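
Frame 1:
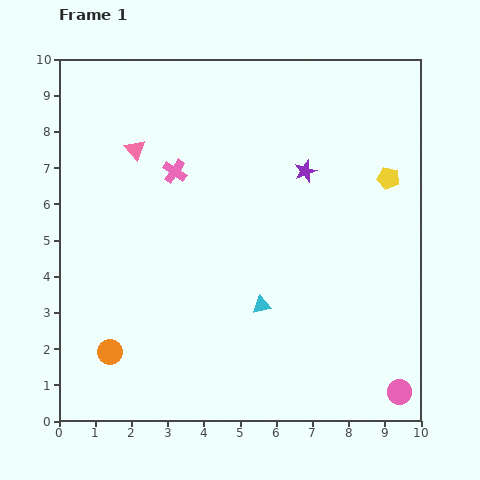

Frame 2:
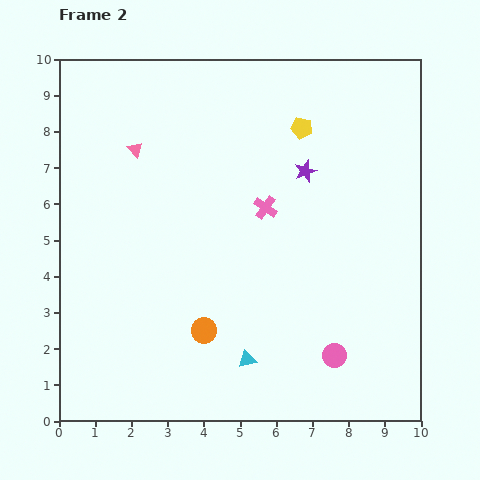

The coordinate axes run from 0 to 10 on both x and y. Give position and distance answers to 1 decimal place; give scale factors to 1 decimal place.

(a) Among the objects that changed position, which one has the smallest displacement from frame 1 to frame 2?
the cyan triangle

(moved 1.6)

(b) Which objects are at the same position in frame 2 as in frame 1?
the pink triangle, the purple star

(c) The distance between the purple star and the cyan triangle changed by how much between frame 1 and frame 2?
+1.5

Distance in frame 1: 3.9. Distance in frame 2: 5.4.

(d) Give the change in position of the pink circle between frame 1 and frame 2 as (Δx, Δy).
(-1.8, 1.0)

The pink circle was at (9.4, 0.8) in frame 1 and (7.6, 1.8) in frame 2.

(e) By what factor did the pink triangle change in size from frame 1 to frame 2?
0.8×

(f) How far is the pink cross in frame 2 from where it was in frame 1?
2.7

The pink cross moved from (3.2, 6.9) to (5.7, 5.9), a distance of √(2.5² + 1.0²) ≈ 2.7.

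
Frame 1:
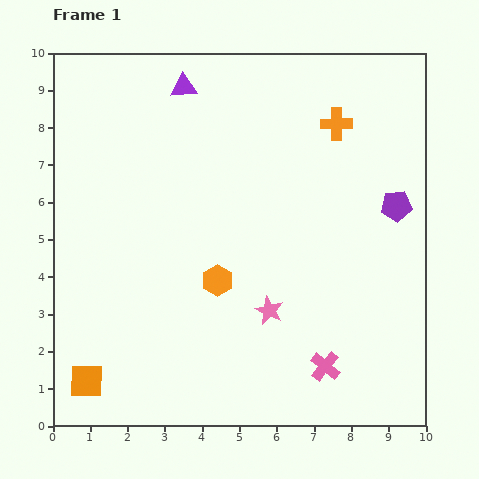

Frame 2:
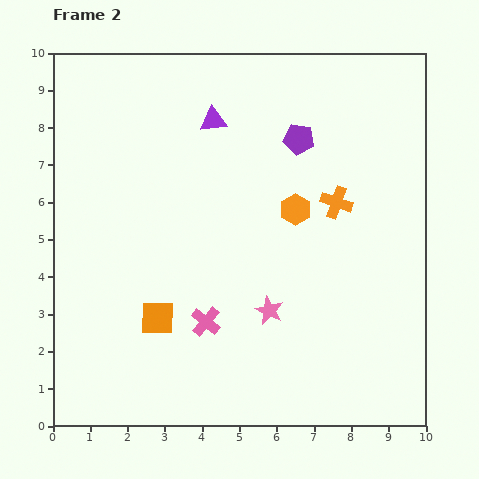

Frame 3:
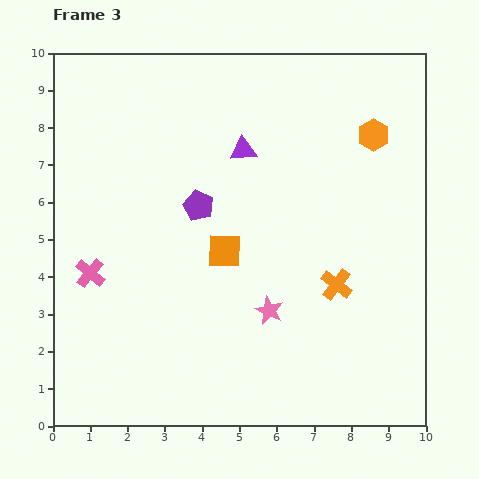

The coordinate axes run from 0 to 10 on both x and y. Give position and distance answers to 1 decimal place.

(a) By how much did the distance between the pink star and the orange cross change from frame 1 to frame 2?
-1.9

Distance in frame 1: 5.3. Distance in frame 2: 3.4.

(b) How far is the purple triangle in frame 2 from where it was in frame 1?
1.2

The purple triangle moved from (3.5, 9.1) to (4.3, 8.2), a distance of √(0.8² + 0.9²) ≈ 1.2.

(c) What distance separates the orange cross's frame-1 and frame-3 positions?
4.3

The orange cross moved from (7.6, 8.1) to (7.6, 3.8), a distance of √(0.0² + 4.3²) ≈ 4.3.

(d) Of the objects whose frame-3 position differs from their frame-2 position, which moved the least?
the purple triangle

(moved 1.1)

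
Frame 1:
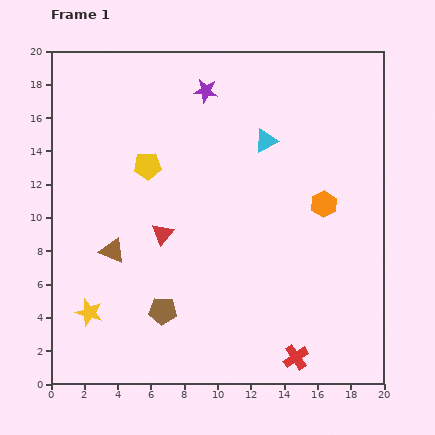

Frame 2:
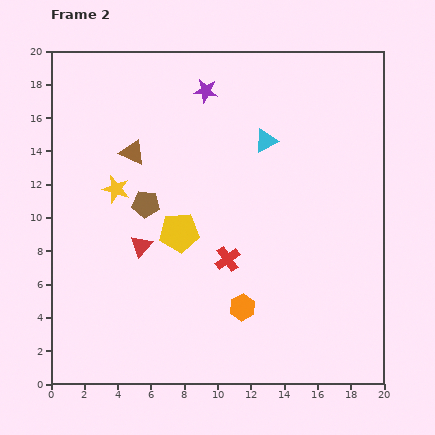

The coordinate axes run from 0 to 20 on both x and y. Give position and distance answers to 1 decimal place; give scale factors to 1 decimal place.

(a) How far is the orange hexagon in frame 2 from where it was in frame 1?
7.9

The orange hexagon moved from (16.4, 10.8) to (11.5, 4.6), a distance of √(4.9² + 6.2²) ≈ 7.9.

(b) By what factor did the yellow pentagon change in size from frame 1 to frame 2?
1.5×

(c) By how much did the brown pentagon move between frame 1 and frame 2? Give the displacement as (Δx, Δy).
(-1.0, 6.4)

The brown pentagon was at (6.7, 4.4) in frame 1 and (5.7, 10.8) in frame 2.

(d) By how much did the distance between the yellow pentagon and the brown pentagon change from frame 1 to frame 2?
-6.1

Distance in frame 1: 8.7. Distance in frame 2: 2.6.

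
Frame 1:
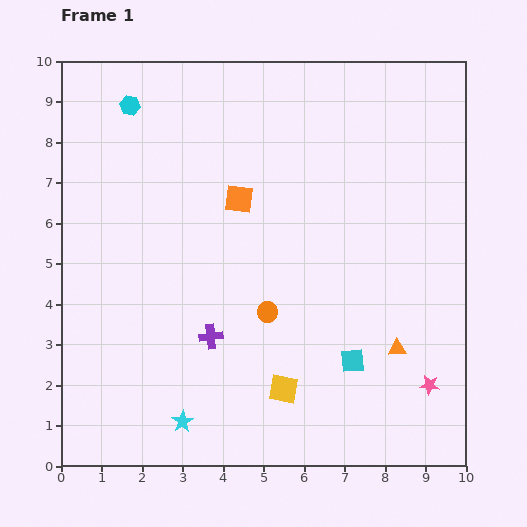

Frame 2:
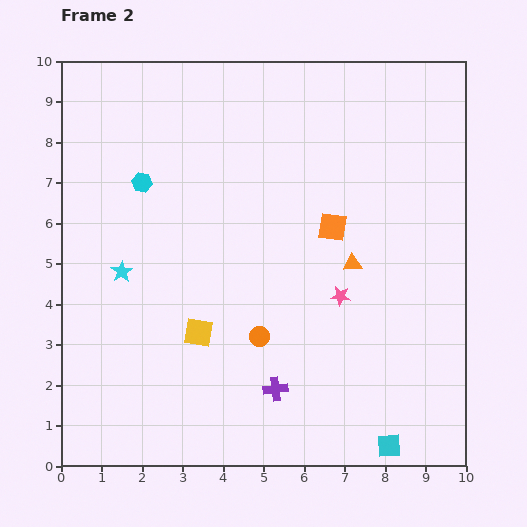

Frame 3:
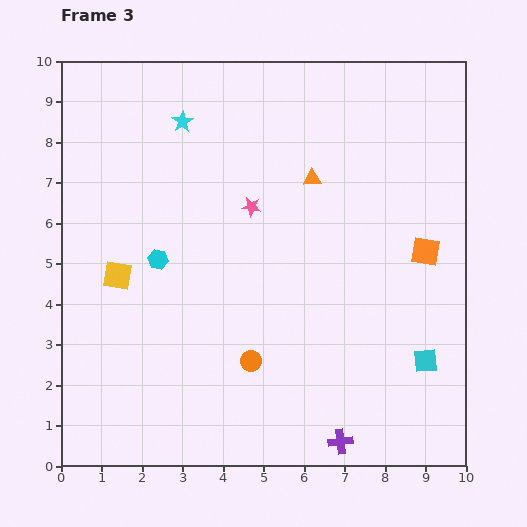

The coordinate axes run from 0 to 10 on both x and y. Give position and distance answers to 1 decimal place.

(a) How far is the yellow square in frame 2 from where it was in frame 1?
2.5

The yellow square moved from (5.5, 1.9) to (3.4, 3.3), a distance of √(2.1² + 1.4²) ≈ 2.5.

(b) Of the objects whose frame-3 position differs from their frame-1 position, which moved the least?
the orange circle

(moved 1.3)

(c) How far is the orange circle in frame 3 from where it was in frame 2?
0.6

The orange circle moved from (4.9, 3.2) to (4.7, 2.6), a distance of √(0.2² + 0.6²) ≈ 0.6.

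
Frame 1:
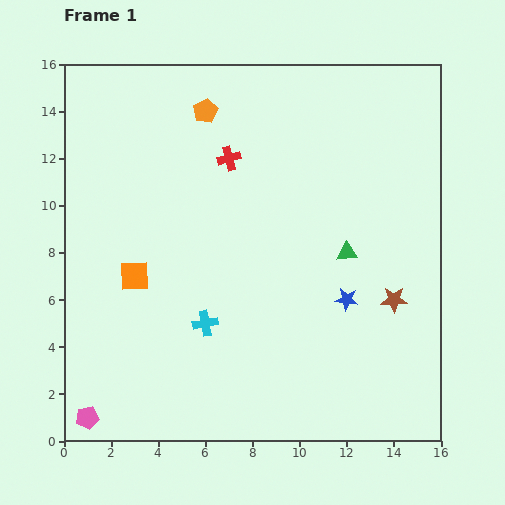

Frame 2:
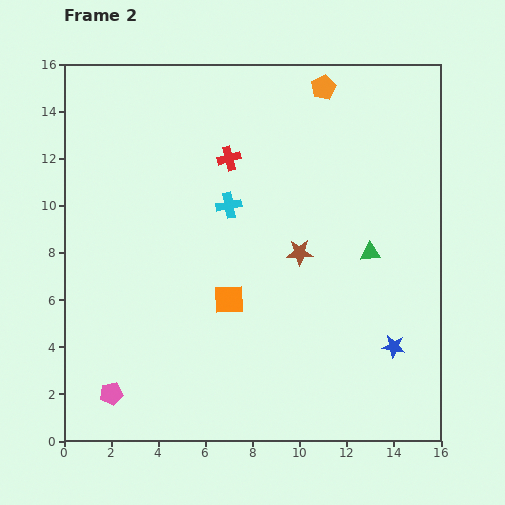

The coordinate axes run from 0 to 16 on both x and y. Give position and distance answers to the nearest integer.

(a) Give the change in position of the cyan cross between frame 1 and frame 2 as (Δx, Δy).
(1, 5)

The cyan cross was at (6, 5) in frame 1 and (7, 10) in frame 2.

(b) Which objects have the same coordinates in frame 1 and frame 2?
the red cross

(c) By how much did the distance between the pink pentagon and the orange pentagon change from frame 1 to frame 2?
+2

Distance in frame 1: 14. Distance in frame 2: 16.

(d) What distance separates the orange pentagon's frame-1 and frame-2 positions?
5

The orange pentagon moved from (6, 14) to (11, 15), a distance of √(5² + 1²) ≈ 5.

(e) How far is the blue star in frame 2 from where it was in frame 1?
3

The blue star moved from (12, 6) to (14, 4), a distance of √(2² + 2²) ≈ 3.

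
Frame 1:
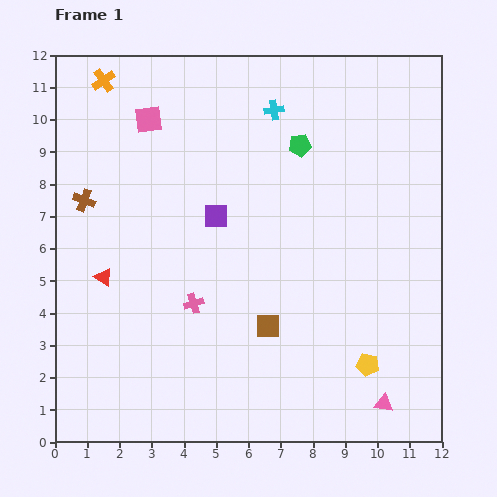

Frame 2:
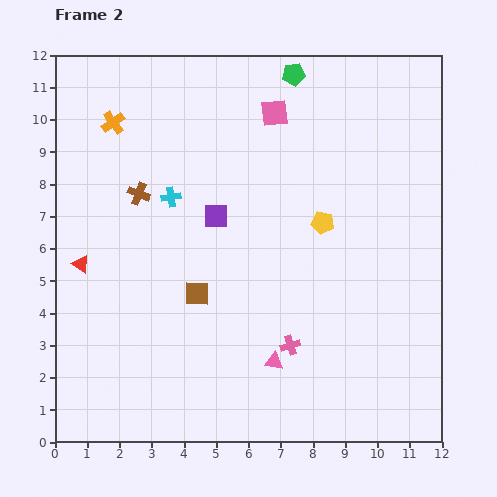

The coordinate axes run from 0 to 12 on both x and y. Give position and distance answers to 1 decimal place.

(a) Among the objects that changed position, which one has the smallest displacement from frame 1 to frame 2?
the red triangle

(moved 0.8)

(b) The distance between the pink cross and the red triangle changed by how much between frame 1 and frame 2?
+4.1

Distance in frame 1: 2.9. Distance in frame 2: 7.0.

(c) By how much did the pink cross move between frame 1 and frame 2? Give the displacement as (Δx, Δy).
(3.0, -1.3)

The pink cross was at (4.3, 4.3) in frame 1 and (7.3, 3.0) in frame 2.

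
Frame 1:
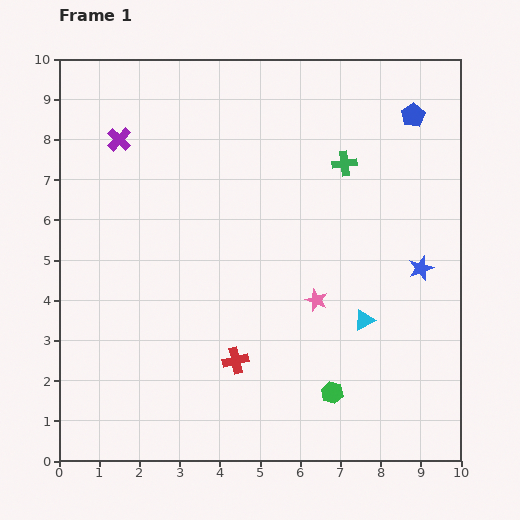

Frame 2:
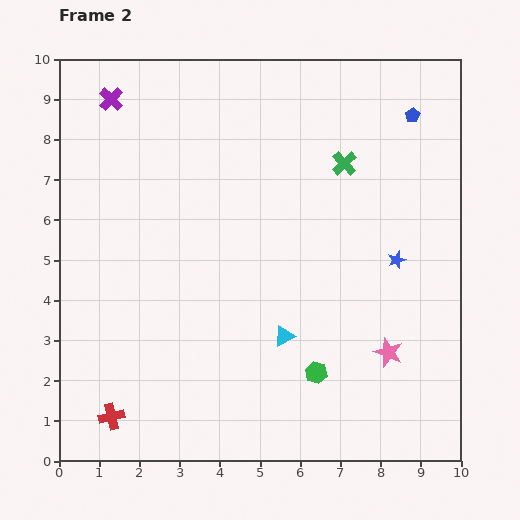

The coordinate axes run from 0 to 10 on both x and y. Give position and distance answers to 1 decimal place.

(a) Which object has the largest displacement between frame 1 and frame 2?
the red cross

(moved 3.4; next 2.2)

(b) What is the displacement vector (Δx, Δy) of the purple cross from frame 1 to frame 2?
(-0.2, 1.0)

The purple cross was at (1.5, 8.0) in frame 1 and (1.3, 9.0) in frame 2.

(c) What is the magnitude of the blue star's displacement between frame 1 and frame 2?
0.6

The blue star moved from (9.0, 4.8) to (8.4, 5.0), a distance of √(0.6² + 0.2²) ≈ 0.6.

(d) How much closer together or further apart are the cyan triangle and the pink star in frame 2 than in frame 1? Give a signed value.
+1.3

Distance in frame 1: 1.3. Distance in frame 2: 2.6.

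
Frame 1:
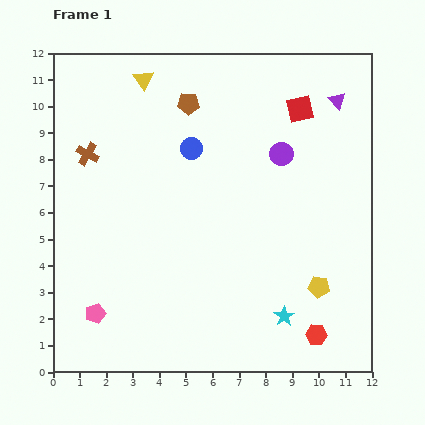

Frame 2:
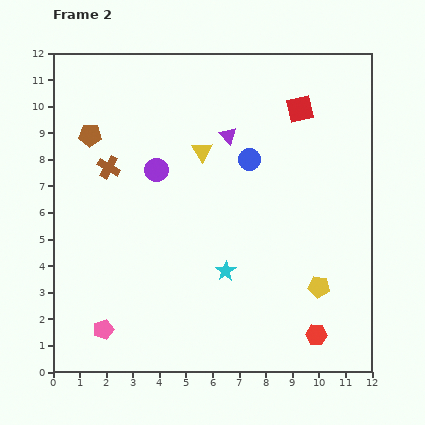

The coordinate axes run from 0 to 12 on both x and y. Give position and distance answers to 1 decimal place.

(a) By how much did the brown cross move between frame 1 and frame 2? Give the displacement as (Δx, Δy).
(0.8, -0.5)

The brown cross was at (1.3, 8.2) in frame 1 and (2.1, 7.7) in frame 2.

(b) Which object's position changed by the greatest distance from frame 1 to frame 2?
the purple circle

(moved 4.7; next 4.3)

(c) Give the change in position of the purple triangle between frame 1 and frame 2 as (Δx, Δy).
(-4.1, -1.3)

The purple triangle was at (10.7, 10.2) in frame 1 and (6.6, 8.9) in frame 2.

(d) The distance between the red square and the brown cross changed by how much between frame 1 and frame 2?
-0.7

Distance in frame 1: 8.2. Distance in frame 2: 7.5.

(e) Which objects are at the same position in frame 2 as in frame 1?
the red hexagon, the red square, the yellow pentagon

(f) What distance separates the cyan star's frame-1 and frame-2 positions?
2.8

The cyan star moved from (8.7, 2.1) to (6.5, 3.8), a distance of √(2.2² + 1.7²) ≈ 2.8.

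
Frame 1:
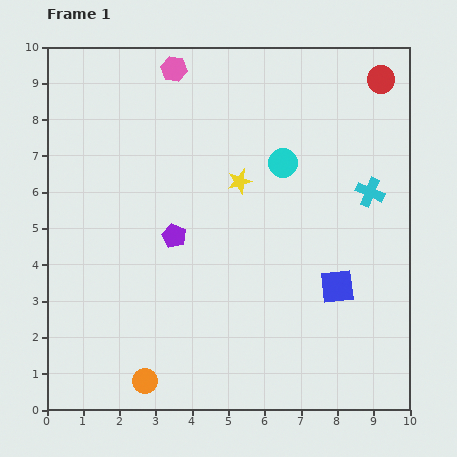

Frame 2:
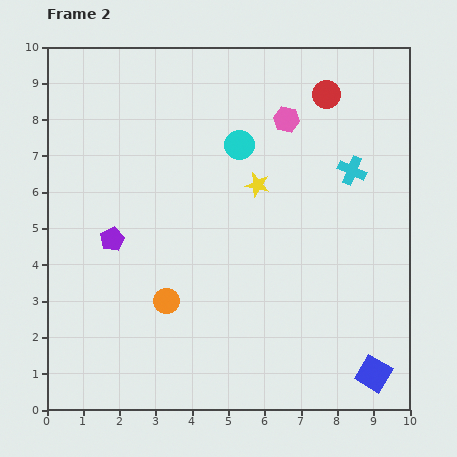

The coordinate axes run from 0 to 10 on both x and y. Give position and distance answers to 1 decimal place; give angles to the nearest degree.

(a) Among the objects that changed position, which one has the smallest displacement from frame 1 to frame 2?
the yellow star

(moved 0.5)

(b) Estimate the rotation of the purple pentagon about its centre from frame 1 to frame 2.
18° clockwise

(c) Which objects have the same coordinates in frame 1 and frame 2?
none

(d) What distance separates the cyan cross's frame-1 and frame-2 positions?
0.8

The cyan cross moved from (8.9, 6.0) to (8.4, 6.6), a distance of √(0.5² + 0.6²) ≈ 0.8.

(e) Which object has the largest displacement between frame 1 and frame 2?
the pink hexagon

(moved 3.4; next 2.6)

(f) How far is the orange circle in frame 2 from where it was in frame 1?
2.3

The orange circle moved from (2.7, 0.8) to (3.3, 3.0), a distance of √(0.6² + 2.2²) ≈ 2.3.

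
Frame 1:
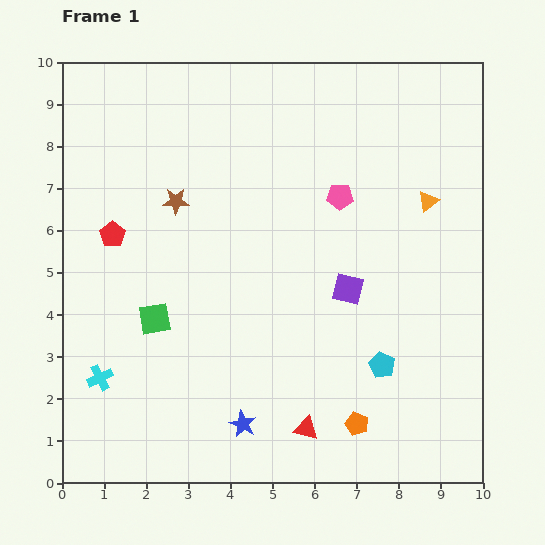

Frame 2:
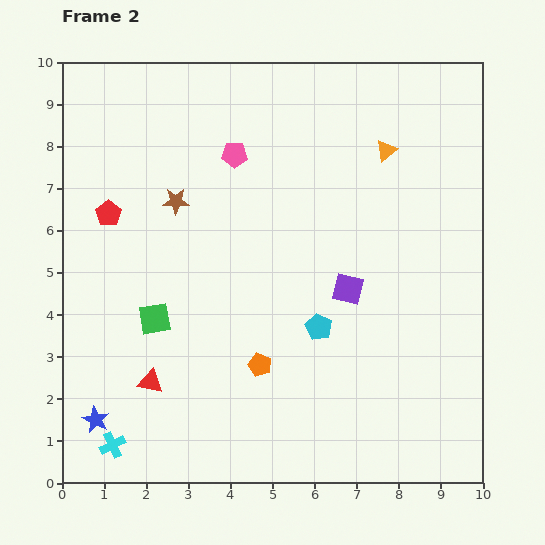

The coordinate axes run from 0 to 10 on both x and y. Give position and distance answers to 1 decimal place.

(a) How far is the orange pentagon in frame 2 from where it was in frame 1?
2.7

The orange pentagon moved from (7.0, 1.4) to (4.7, 2.8), a distance of √(2.3² + 1.4²) ≈ 2.7.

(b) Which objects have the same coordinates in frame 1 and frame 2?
the brown star, the purple square, the green square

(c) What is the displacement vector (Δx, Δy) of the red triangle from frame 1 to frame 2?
(-3.7, 1.1)

The red triangle was at (5.8, 1.3) in frame 1 and (2.1, 2.4) in frame 2.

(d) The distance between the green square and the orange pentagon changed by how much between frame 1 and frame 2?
-2.7

Distance in frame 1: 5.4. Distance in frame 2: 2.7.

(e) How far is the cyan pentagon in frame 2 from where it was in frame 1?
1.7

The cyan pentagon moved from (7.6, 2.8) to (6.1, 3.7), a distance of √(1.5² + 0.9²) ≈ 1.7.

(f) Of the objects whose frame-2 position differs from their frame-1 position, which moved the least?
the red pentagon

(moved 0.5)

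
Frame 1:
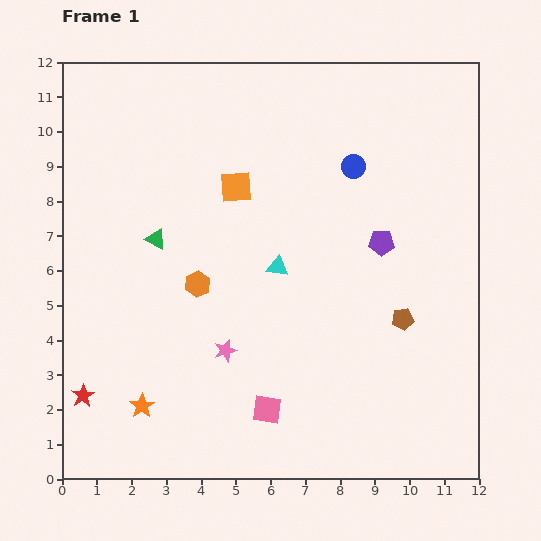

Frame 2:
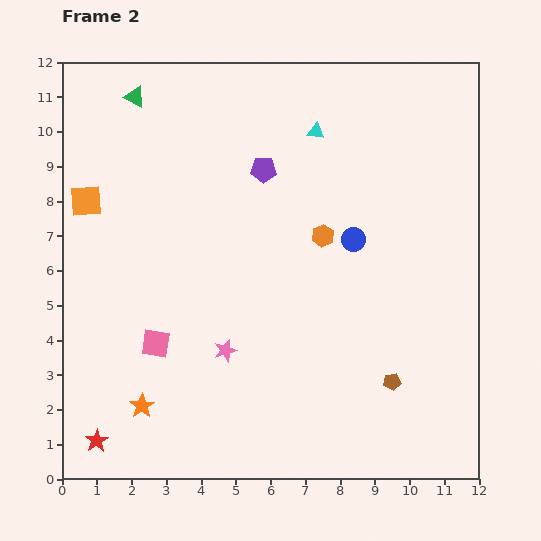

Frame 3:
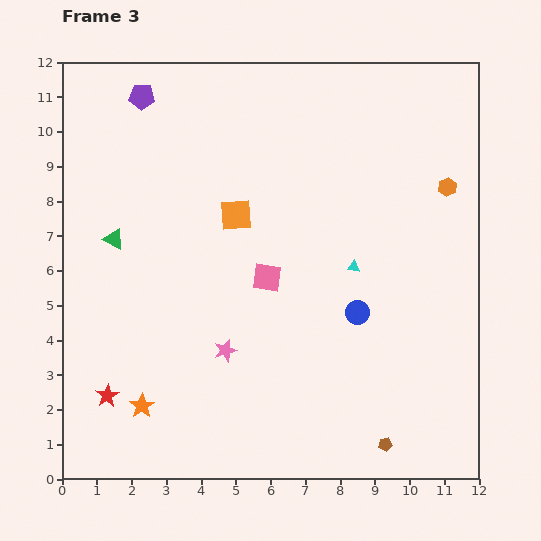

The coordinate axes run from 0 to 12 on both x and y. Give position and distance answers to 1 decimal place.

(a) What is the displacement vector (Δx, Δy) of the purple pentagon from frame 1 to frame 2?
(-3.4, 2.1)

The purple pentagon was at (9.2, 6.8) in frame 1 and (5.8, 8.9) in frame 2.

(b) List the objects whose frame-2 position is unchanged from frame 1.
the pink star, the orange star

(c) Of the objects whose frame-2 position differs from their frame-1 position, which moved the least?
the red star

(moved 1.4)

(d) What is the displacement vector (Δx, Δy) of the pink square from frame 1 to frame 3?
(0.0, 3.8)

The pink square was at (5.9, 2.0) in frame 1 and (5.9, 5.8) in frame 3.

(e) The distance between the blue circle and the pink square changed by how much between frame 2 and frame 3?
-3.6

Distance in frame 2: 6.4. Distance in frame 3: 2.8.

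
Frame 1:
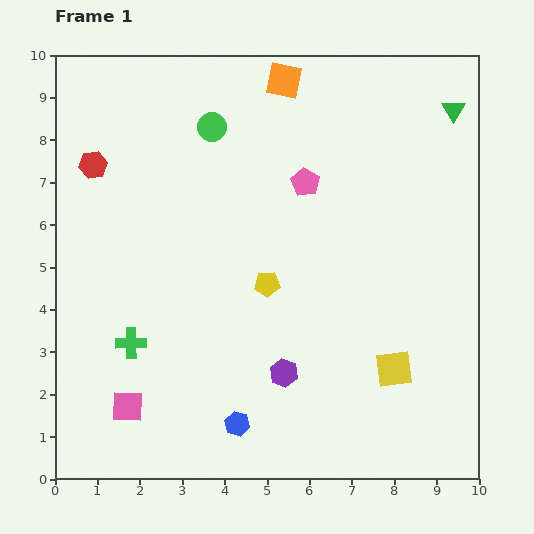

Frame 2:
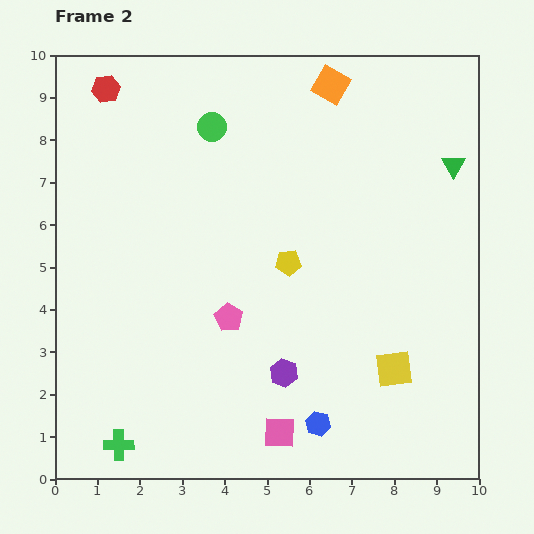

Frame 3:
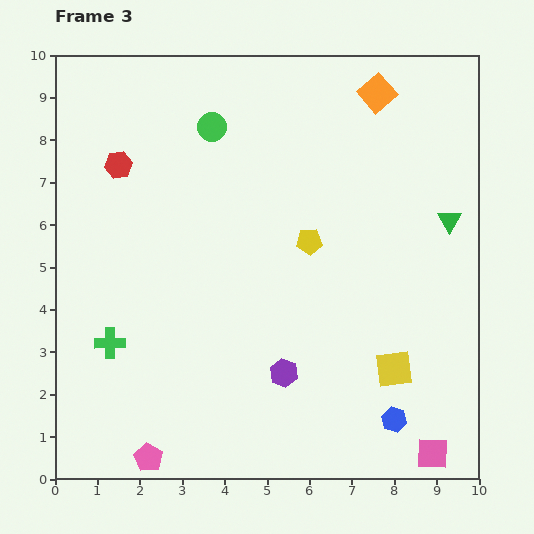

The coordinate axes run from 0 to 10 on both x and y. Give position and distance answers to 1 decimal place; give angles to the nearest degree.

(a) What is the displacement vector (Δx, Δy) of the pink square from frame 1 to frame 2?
(3.6, -0.6)

The pink square was at (1.7, 1.7) in frame 1 and (5.3, 1.1) in frame 2.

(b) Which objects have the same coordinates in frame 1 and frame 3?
the purple hexagon, the green circle, the yellow square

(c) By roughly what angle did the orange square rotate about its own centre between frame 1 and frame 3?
37° clockwise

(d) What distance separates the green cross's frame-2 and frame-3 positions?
2.4

The green cross moved from (1.5, 0.8) to (1.3, 3.2), a distance of √(0.2² + 2.4²) ≈ 2.4.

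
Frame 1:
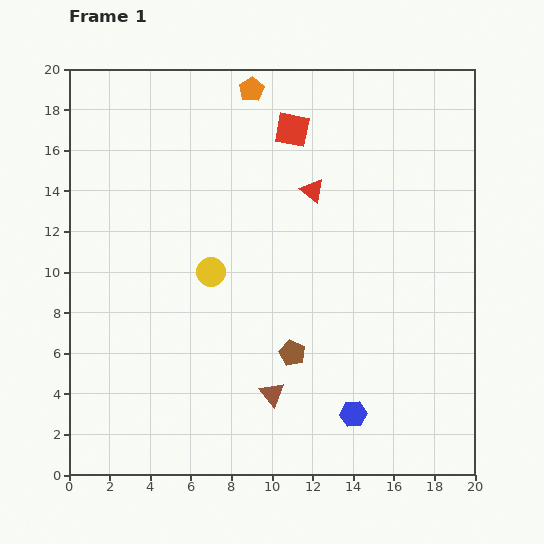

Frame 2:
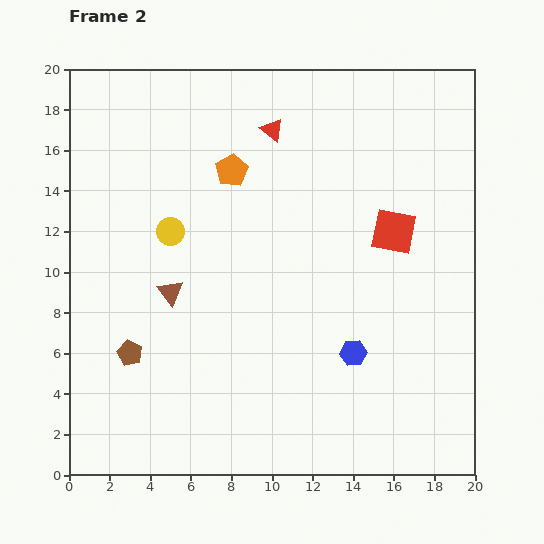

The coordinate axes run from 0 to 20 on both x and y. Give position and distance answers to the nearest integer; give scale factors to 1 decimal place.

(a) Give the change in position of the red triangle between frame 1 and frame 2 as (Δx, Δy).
(-2, 3)

The red triangle was at (12, 14) in frame 1 and (10, 17) in frame 2.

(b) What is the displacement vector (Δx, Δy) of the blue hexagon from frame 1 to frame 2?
(0, 3)

The blue hexagon was at (14, 3) in frame 1 and (14, 6) in frame 2.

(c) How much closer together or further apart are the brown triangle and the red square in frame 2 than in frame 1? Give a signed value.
-2

Distance in frame 1: 13. Distance in frame 2: 11.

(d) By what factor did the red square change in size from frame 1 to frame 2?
1.3×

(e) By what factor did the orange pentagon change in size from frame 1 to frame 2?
1.3×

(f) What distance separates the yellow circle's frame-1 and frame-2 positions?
3

The yellow circle moved from (7, 10) to (5, 12), a distance of √(2² + 2²) ≈ 3.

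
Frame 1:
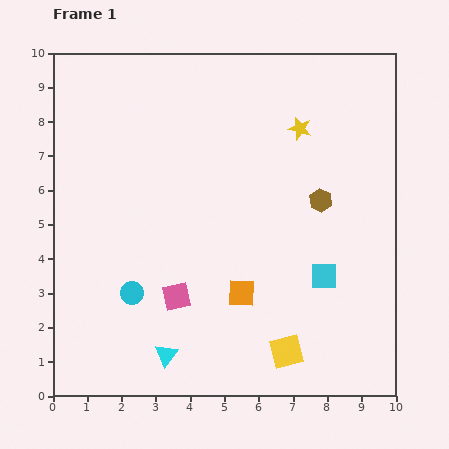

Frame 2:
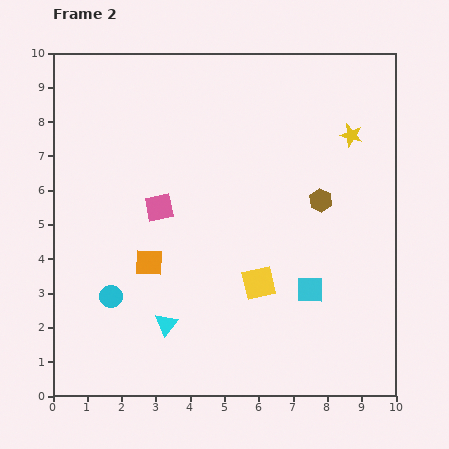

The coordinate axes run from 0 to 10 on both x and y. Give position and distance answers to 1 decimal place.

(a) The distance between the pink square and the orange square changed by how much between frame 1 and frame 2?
-0.3

Distance in frame 1: 1.9. Distance in frame 2: 1.6.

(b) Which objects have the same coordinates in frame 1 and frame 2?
the brown hexagon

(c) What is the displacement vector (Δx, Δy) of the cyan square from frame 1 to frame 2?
(-0.4, -0.4)

The cyan square was at (7.9, 3.5) in frame 1 and (7.5, 3.1) in frame 2.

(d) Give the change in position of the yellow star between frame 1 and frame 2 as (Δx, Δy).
(1.5, -0.2)

The yellow star was at (7.2, 7.8) in frame 1 and (8.7, 7.6) in frame 2.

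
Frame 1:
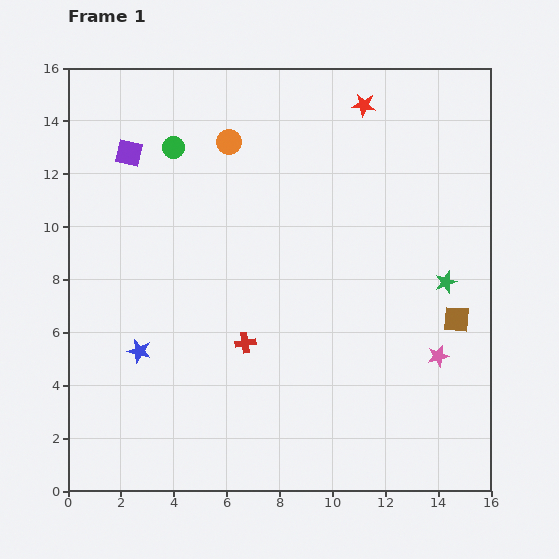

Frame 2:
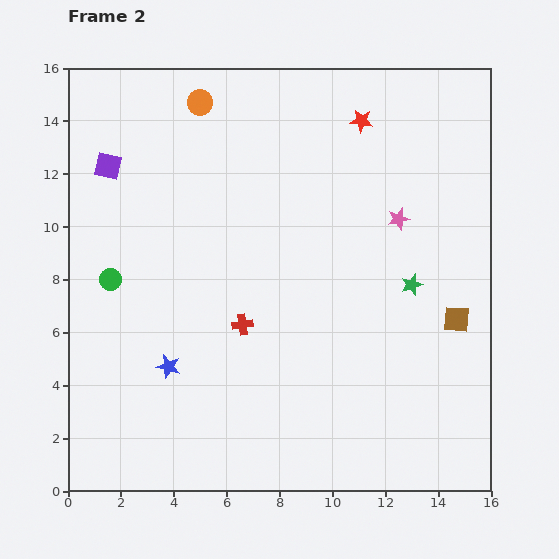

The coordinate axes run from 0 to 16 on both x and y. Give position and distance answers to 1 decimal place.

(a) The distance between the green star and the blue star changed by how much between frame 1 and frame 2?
-2.2

Distance in frame 1: 11.9. Distance in frame 2: 9.7.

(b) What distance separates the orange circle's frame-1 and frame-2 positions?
1.9

The orange circle moved from (6.1, 13.2) to (5.0, 14.7), a distance of √(1.1² + 1.5²) ≈ 1.9.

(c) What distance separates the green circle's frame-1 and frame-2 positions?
5.5

The green circle moved from (4.0, 13.0) to (1.6, 8.0), a distance of √(2.4² + 5.0²) ≈ 5.5.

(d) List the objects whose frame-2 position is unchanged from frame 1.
the brown square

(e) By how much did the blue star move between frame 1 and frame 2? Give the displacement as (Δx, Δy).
(1.1, -0.6)

The blue star was at (2.7, 5.3) in frame 1 and (3.8, 4.7) in frame 2.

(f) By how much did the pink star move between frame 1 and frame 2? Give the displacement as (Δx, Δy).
(-1.5, 5.2)

The pink star was at (14.0, 5.1) in frame 1 and (12.5, 10.3) in frame 2.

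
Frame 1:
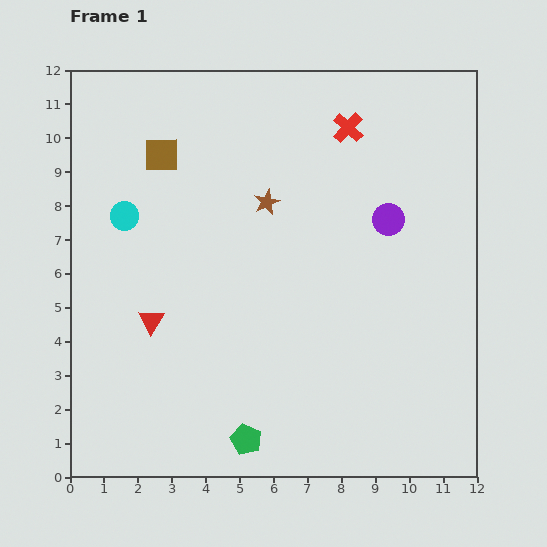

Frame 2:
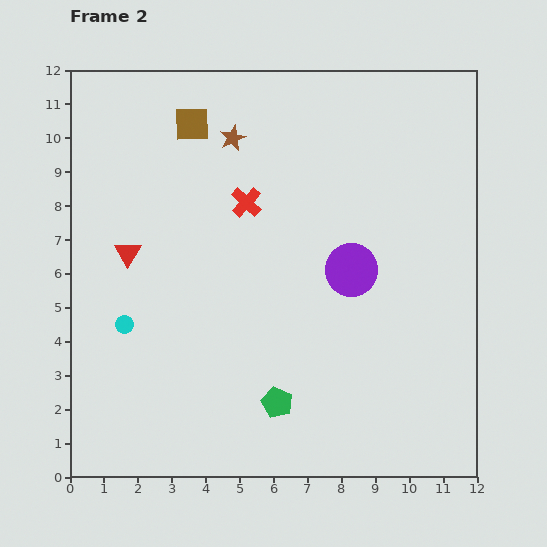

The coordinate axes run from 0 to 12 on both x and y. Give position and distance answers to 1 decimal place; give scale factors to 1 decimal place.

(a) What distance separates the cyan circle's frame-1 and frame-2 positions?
3.2

The cyan circle moved from (1.6, 7.7) to (1.6, 4.5), a distance of √(0.0² + 3.2²) ≈ 3.2.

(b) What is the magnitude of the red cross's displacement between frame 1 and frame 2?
3.7

The red cross moved from (8.2, 10.3) to (5.2, 8.1), a distance of √(3.0² + 2.2²) ≈ 3.7.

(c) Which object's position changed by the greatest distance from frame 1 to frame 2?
the red cross

(moved 3.7; next 3.2)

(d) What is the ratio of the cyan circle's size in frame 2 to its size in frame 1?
0.6×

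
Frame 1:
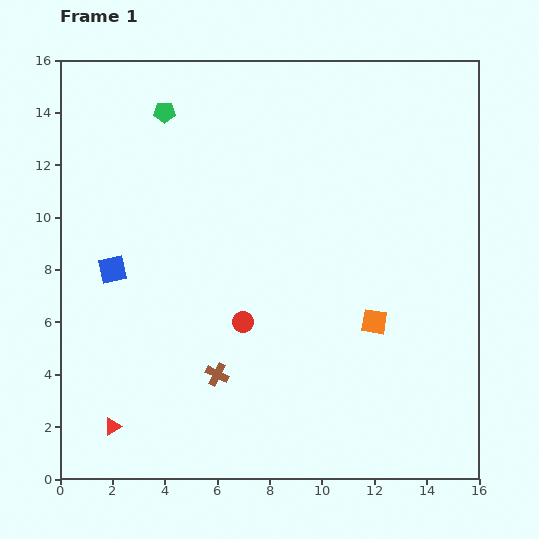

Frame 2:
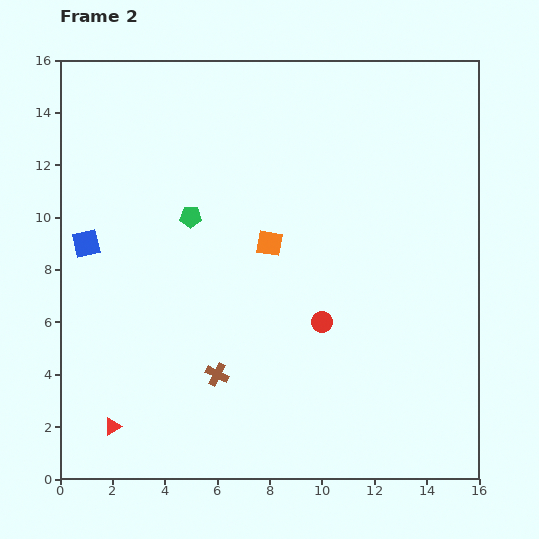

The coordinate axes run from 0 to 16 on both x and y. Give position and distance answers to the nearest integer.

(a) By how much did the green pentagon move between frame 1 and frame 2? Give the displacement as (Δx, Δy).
(1, -4)

The green pentagon was at (4, 14) in frame 1 and (5, 10) in frame 2.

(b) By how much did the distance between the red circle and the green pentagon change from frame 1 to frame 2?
-3

Distance in frame 1: 9. Distance in frame 2: 6.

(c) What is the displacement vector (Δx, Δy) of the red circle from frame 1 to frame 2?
(3, 0)

The red circle was at (7, 6) in frame 1 and (10, 6) in frame 2.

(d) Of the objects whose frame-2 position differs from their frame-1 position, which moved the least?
the blue square

(moved 1)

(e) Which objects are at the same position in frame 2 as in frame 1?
the red triangle, the brown cross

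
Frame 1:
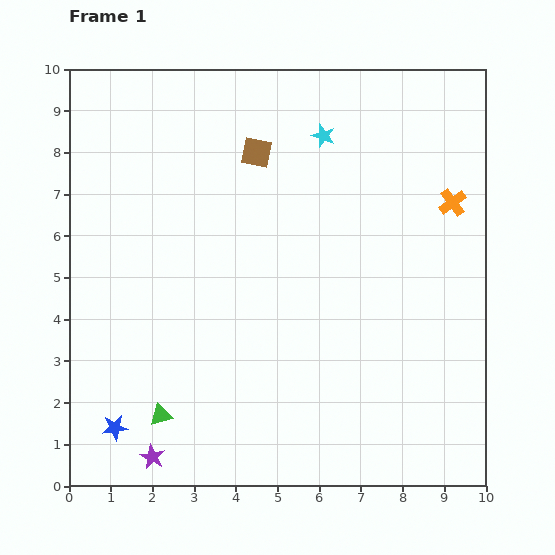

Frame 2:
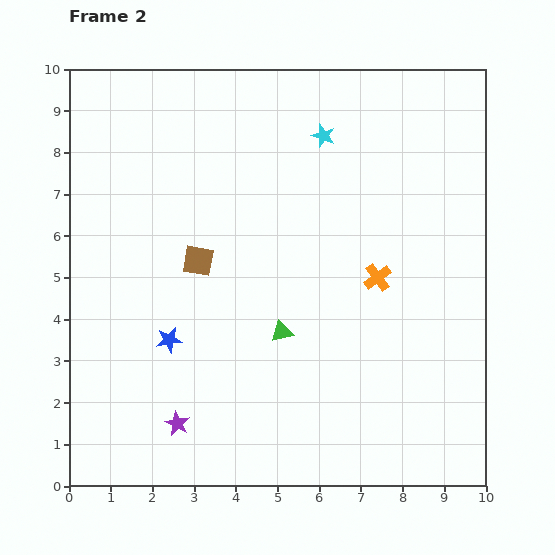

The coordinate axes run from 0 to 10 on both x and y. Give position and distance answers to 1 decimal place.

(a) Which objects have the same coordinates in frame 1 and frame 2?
the cyan star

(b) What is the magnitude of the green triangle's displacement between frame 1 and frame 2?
3.5

The green triangle moved from (2.2, 1.7) to (5.1, 3.7), a distance of √(2.9² + 2.0²) ≈ 3.5.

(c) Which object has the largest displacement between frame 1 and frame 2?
the green triangle

(moved 3.5; next 3.0)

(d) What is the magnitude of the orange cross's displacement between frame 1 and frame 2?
2.5

The orange cross moved from (9.2, 6.8) to (7.4, 5.0), a distance of √(1.8² + 1.8²) ≈ 2.5.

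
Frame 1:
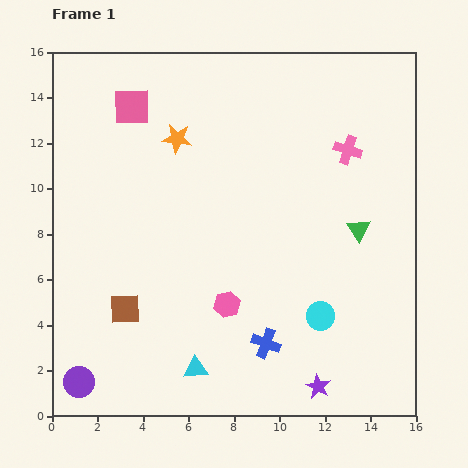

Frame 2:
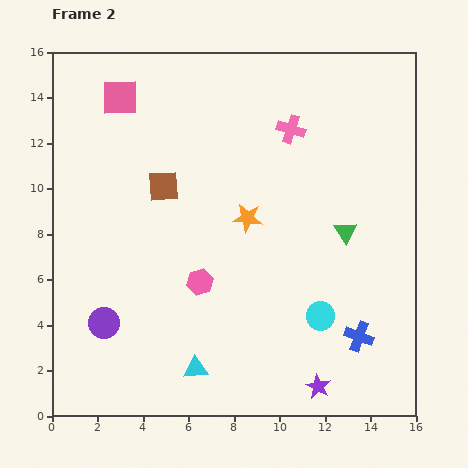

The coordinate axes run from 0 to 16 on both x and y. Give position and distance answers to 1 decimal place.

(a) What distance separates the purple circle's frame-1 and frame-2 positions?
2.8

The purple circle moved from (1.2, 1.5) to (2.3, 4.1), a distance of √(1.1² + 2.6²) ≈ 2.8.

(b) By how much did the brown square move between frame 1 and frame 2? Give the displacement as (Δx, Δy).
(1.7, 5.4)

The brown square was at (3.2, 4.7) in frame 1 and (4.9, 10.1) in frame 2.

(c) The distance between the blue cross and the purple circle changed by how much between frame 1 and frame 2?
+2.8

Distance in frame 1: 8.4. Distance in frame 2: 11.2.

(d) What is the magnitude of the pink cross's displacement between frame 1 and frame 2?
2.7

The pink cross moved from (13.0, 11.7) to (10.5, 12.6), a distance of √(2.5² + 0.9²) ≈ 2.7.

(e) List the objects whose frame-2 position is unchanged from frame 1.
the cyan triangle, the cyan circle, the purple star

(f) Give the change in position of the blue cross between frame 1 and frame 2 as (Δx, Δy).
(4.1, 0.3)

The blue cross was at (9.4, 3.2) in frame 1 and (13.5, 3.5) in frame 2.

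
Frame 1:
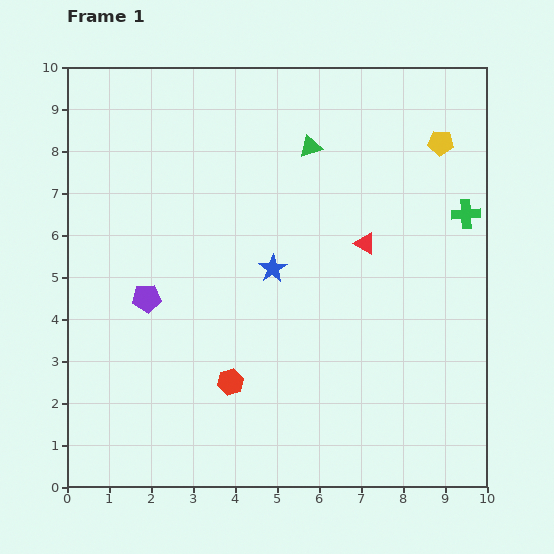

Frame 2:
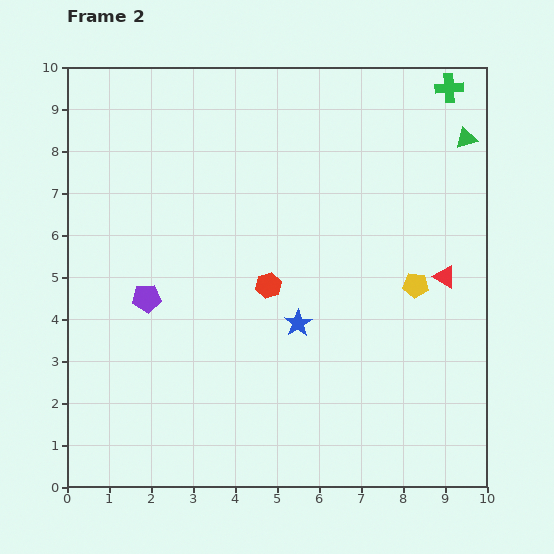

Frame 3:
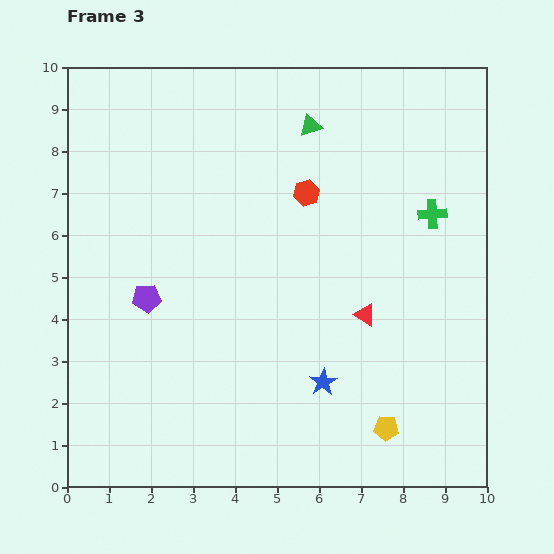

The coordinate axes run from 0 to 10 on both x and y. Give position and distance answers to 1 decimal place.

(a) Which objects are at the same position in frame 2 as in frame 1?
the purple pentagon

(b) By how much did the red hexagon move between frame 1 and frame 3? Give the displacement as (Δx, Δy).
(1.8, 4.5)

The red hexagon was at (3.9, 2.5) in frame 1 and (5.7, 7.0) in frame 3.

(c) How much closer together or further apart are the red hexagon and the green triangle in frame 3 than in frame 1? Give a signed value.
-4.3

Distance in frame 1: 5.9. Distance in frame 3: 1.6.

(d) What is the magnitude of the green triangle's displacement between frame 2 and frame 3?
3.7

The green triangle moved from (9.5, 8.3) to (5.8, 8.6), a distance of √(3.7² + 0.3²) ≈ 3.7.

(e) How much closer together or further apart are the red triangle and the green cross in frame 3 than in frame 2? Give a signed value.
-1.6

Distance in frame 2: 4.5. Distance in frame 3: 2.9.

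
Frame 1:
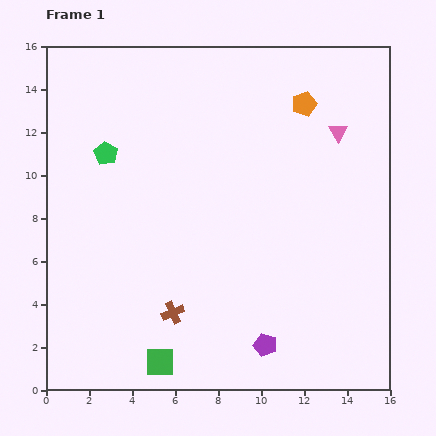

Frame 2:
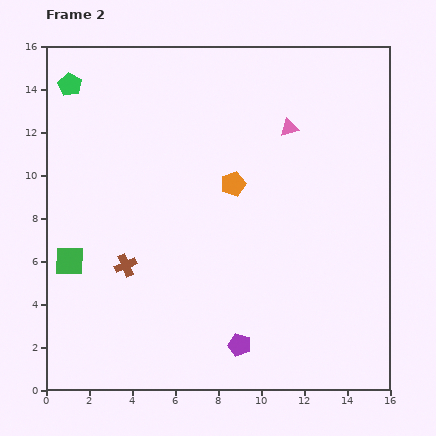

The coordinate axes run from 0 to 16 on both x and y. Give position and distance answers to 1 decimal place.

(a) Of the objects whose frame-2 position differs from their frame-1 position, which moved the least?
the purple pentagon

(moved 1.2)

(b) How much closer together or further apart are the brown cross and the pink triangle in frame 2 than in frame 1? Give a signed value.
-1.5

Distance in frame 1: 11.4. Distance in frame 2: 9.9.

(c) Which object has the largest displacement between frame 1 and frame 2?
the green square

(moved 6.3; next 5.0)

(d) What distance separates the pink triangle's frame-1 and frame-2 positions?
2.3

The pink triangle moved from (13.6, 12.0) to (11.3, 12.2), a distance of √(2.3² + 0.2²) ≈ 2.3.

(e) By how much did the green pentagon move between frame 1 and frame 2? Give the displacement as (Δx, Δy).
(-1.7, 3.2)

The green pentagon was at (2.8, 11.0) in frame 1 and (1.1, 14.2) in frame 2.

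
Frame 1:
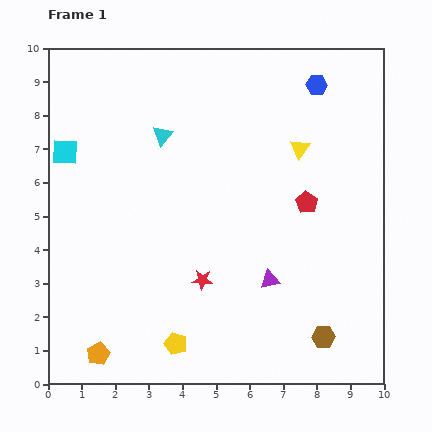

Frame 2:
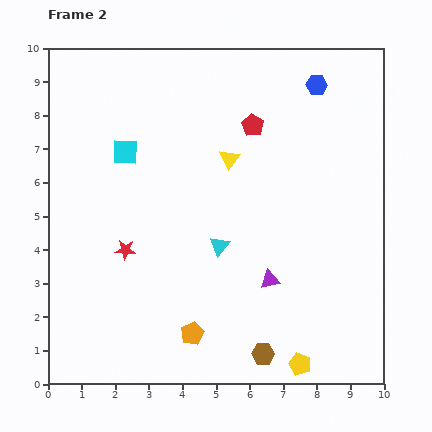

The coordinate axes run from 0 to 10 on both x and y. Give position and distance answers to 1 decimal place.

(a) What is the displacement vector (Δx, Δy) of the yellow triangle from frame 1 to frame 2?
(-2.1, -0.3)

The yellow triangle was at (7.5, 7.0) in frame 1 and (5.4, 6.7) in frame 2.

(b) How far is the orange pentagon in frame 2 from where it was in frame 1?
2.9

The orange pentagon moved from (1.5, 0.9) to (4.3, 1.5), a distance of √(2.8² + 0.6²) ≈ 2.9.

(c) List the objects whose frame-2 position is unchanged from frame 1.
the purple triangle, the blue hexagon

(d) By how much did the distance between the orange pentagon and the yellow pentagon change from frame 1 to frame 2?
+1.0

Distance in frame 1: 2.3. Distance in frame 2: 3.3.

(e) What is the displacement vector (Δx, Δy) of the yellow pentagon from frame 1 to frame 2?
(3.7, -0.6)

The yellow pentagon was at (3.8, 1.2) in frame 1 and (7.5, 0.6) in frame 2.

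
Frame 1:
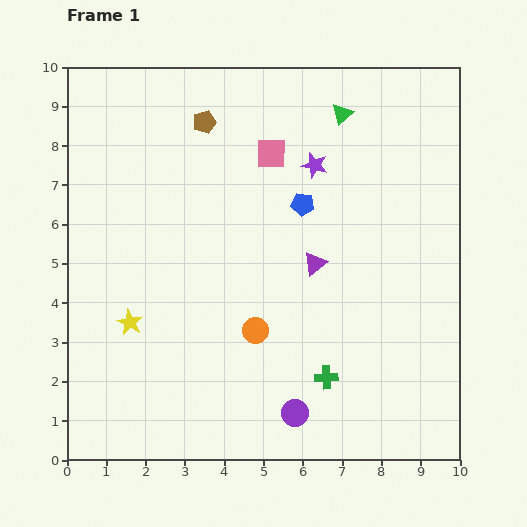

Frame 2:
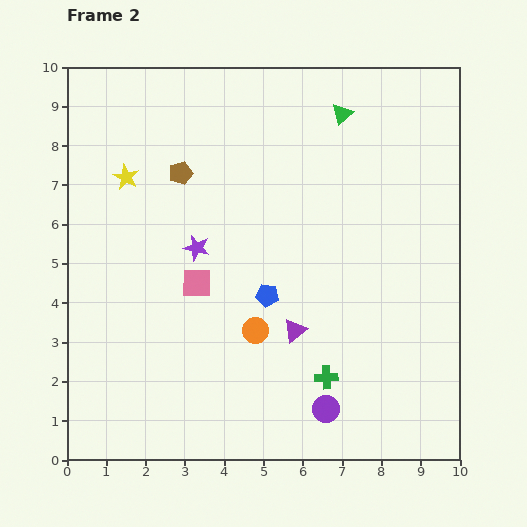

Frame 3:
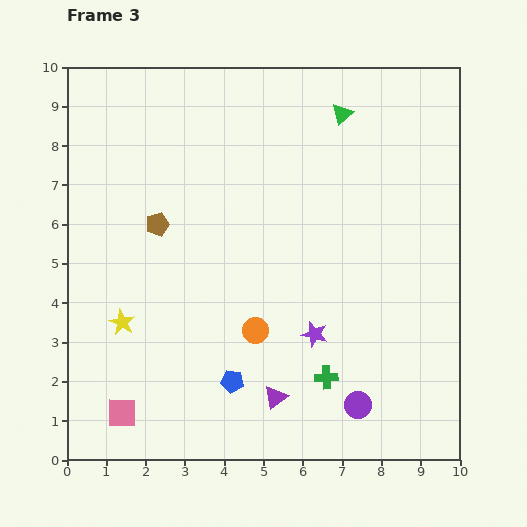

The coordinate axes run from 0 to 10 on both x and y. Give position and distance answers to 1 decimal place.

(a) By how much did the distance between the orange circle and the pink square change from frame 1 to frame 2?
-2.6

Distance in frame 1: 4.5. Distance in frame 2: 1.9.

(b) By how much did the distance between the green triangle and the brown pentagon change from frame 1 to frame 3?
+2.0

Distance in frame 1: 3.5. Distance in frame 3: 5.5.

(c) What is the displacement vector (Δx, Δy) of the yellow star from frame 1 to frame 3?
(-0.2, 0.0)

The yellow star was at (1.6, 3.5) in frame 1 and (1.4, 3.5) in frame 3.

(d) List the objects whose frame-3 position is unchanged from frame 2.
the orange circle, the green cross, the green triangle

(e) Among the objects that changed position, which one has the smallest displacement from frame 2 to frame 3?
the purple circle

(moved 0.8)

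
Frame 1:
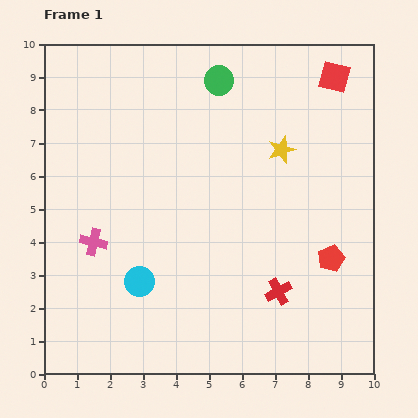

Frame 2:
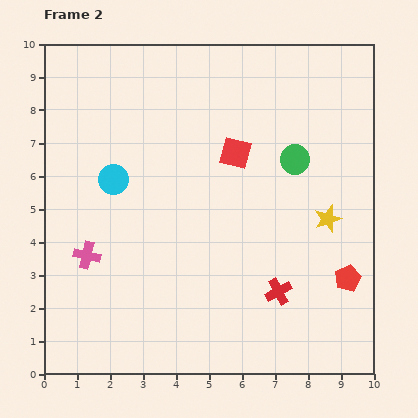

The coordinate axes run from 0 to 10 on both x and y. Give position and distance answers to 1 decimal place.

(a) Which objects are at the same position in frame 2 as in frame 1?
the red cross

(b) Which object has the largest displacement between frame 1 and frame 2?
the red square

(moved 3.8; next 3.3)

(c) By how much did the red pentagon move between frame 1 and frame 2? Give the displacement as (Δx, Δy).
(0.5, -0.6)

The red pentagon was at (8.7, 3.5) in frame 1 and (9.2, 2.9) in frame 2.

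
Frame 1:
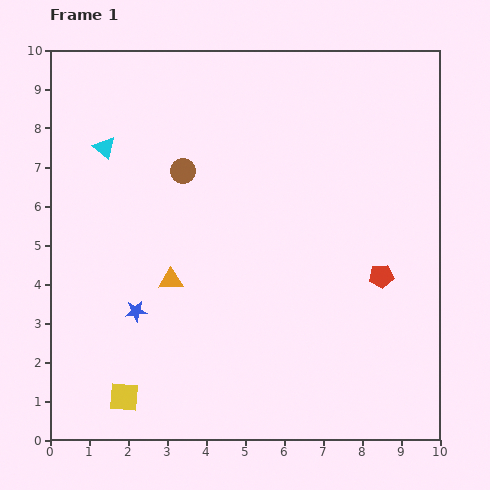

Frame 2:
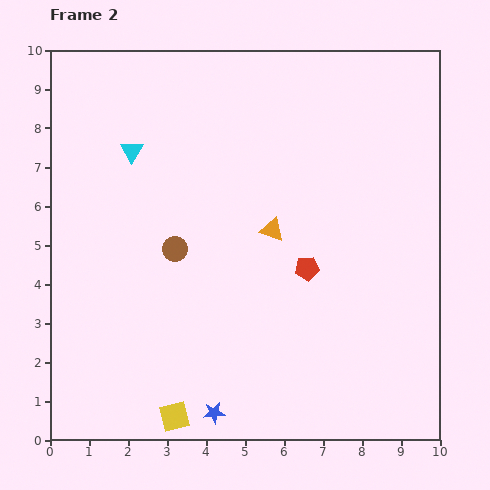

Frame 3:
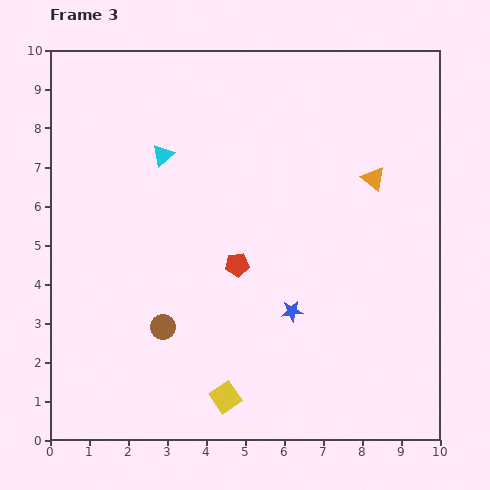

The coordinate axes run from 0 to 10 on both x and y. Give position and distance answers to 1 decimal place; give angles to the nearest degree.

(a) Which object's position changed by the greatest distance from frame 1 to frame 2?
the blue star

(moved 3.3; next 2.9)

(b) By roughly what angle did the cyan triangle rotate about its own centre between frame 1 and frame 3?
38° clockwise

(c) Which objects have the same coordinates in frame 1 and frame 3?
none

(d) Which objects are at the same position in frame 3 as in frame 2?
none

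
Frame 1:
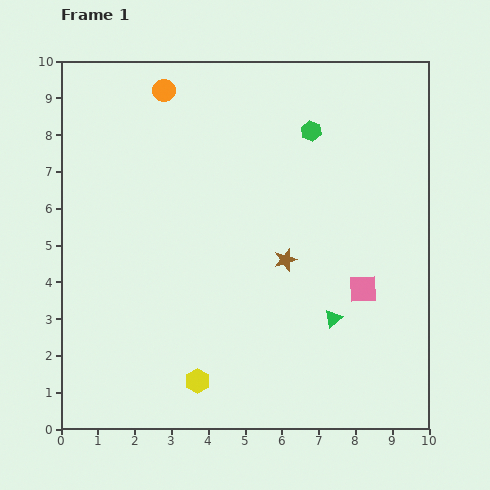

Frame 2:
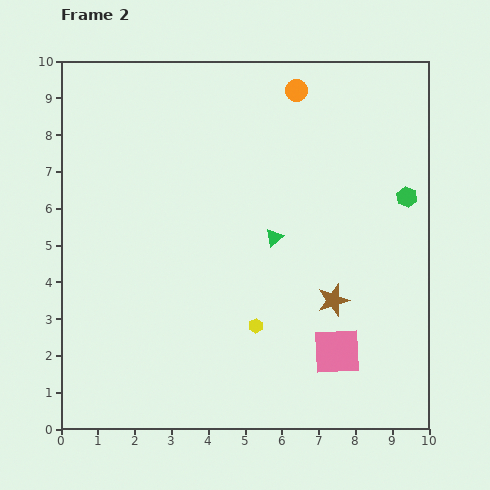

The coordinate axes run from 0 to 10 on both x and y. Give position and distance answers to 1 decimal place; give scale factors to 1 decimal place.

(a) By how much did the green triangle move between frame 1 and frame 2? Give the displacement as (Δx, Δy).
(-1.6, 2.2)

The green triangle was at (7.4, 3.0) in frame 1 and (5.8, 5.2) in frame 2.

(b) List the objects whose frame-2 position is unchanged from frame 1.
none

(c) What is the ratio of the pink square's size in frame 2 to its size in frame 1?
1.7×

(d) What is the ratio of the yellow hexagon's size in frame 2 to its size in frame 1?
0.6×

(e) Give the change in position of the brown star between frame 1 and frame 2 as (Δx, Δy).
(1.3, -1.1)

The brown star was at (6.1, 4.6) in frame 1 and (7.4, 3.5) in frame 2.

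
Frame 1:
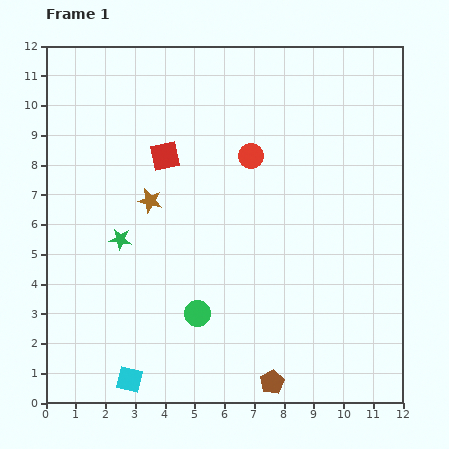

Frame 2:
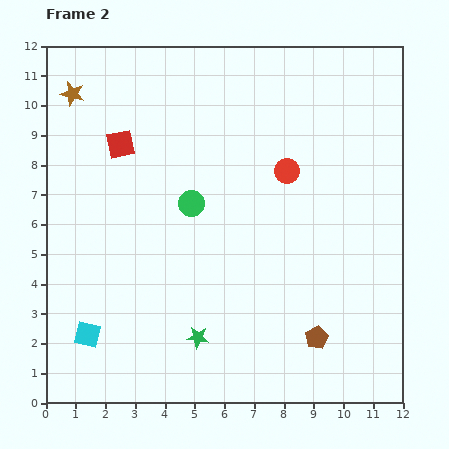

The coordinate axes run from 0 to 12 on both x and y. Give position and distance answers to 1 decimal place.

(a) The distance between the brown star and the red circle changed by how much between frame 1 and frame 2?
+4.0

Distance in frame 1: 3.7. Distance in frame 2: 7.7.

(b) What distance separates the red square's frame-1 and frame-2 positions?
1.6

The red square moved from (4.0, 8.3) to (2.5, 8.7), a distance of √(1.5² + 0.4²) ≈ 1.6.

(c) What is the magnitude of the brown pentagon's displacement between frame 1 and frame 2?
2.1

The brown pentagon moved from (7.6, 0.7) to (9.1, 2.2), a distance of √(1.5² + 1.5²) ≈ 2.1.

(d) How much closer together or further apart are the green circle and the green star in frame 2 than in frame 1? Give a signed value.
+0.9

Distance in frame 1: 3.6. Distance in frame 2: 4.5.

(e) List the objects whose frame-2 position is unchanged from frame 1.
none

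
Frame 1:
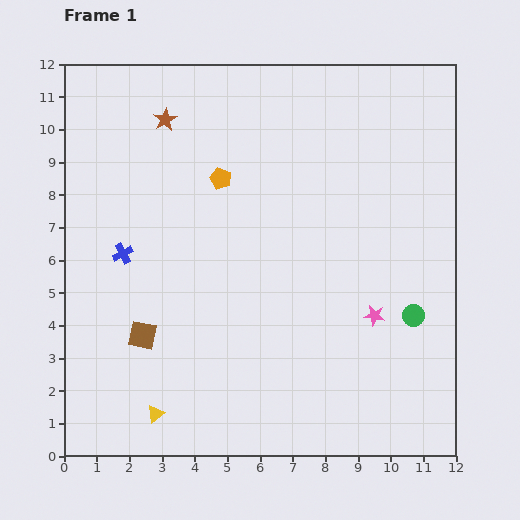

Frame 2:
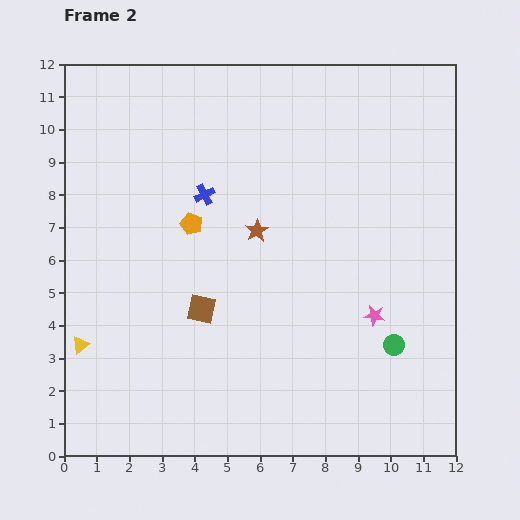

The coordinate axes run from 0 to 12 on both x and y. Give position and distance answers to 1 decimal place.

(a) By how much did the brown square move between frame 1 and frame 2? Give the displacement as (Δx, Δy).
(1.8, 0.8)

The brown square was at (2.4, 3.7) in frame 1 and (4.2, 4.5) in frame 2.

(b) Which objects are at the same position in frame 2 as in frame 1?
the pink star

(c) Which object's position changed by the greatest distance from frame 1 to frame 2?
the brown star

(moved 4.4; next 3.1)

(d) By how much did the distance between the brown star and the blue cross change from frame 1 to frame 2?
-2.4

Distance in frame 1: 4.3. Distance in frame 2: 1.9.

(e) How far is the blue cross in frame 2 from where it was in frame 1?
3.1

The blue cross moved from (1.8, 6.2) to (4.3, 8.0), a distance of √(2.5² + 1.8²) ≈ 3.1.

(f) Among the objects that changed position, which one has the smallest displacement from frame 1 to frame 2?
the green circle

(moved 1.1)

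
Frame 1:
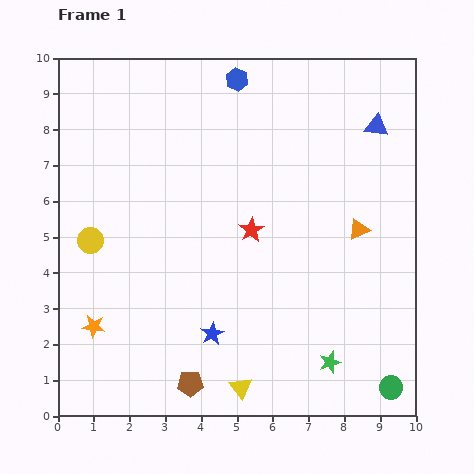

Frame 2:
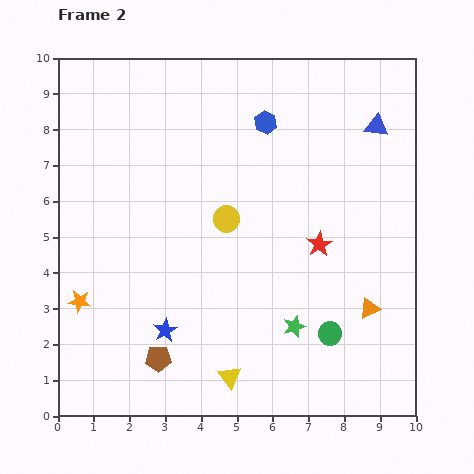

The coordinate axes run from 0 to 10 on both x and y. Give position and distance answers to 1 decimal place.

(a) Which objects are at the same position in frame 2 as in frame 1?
the blue triangle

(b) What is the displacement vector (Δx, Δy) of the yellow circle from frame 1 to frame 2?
(3.8, 0.6)

The yellow circle was at (0.9, 4.9) in frame 1 and (4.7, 5.5) in frame 2.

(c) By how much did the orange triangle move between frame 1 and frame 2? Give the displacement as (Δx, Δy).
(0.3, -2.2)

The orange triangle was at (8.4, 5.2) in frame 1 and (8.7, 3.0) in frame 2.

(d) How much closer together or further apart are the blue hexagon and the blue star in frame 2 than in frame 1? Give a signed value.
-0.7

Distance in frame 1: 7.1. Distance in frame 2: 6.4.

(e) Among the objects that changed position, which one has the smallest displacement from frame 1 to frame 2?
the yellow triangle

(moved 0.4)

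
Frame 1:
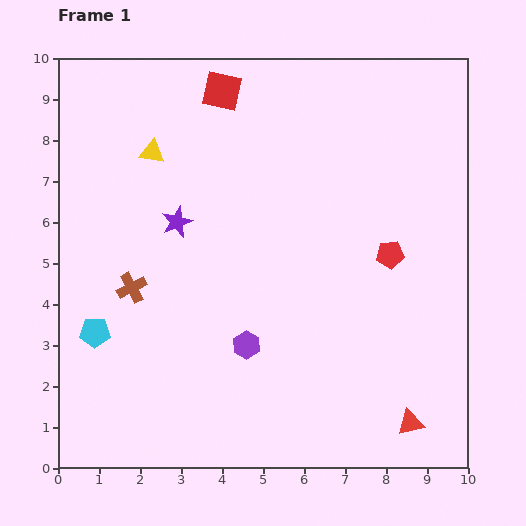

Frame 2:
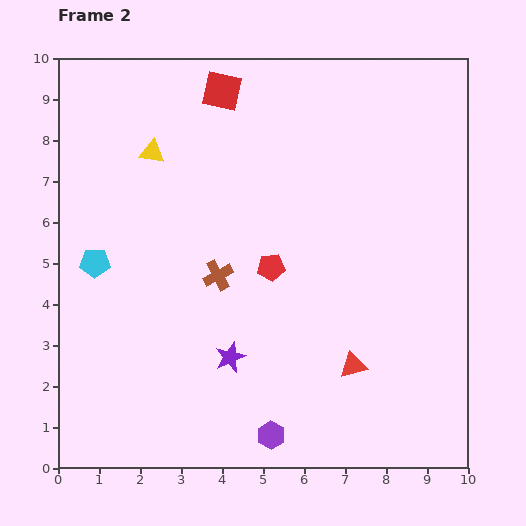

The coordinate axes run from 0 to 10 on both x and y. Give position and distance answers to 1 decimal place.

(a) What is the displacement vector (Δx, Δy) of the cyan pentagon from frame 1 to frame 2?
(0.0, 1.7)

The cyan pentagon was at (0.9, 3.3) in frame 1 and (0.9, 5.0) in frame 2.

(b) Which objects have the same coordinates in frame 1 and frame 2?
the red square, the yellow triangle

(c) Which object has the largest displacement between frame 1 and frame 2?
the purple star

(moved 3.5; next 2.9)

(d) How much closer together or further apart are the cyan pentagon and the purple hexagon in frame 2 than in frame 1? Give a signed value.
+2.3

Distance in frame 1: 3.7. Distance in frame 2: 6.0.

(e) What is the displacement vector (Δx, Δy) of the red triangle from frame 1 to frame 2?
(-1.4, 1.4)

The red triangle was at (8.6, 1.1) in frame 1 and (7.2, 2.5) in frame 2.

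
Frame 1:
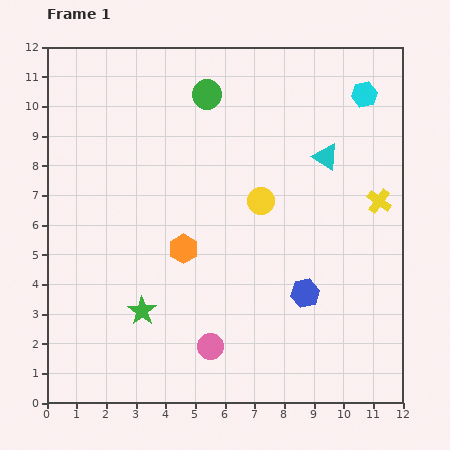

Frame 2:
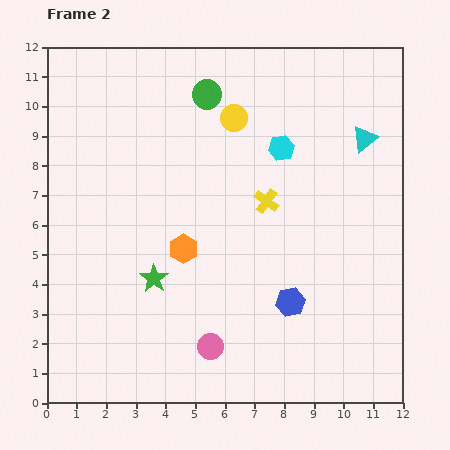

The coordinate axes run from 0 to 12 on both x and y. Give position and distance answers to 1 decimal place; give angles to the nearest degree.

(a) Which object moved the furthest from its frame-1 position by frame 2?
the yellow cross

(moved 3.8; next 3.3)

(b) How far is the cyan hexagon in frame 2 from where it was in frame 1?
3.3

The cyan hexagon moved from (10.7, 10.4) to (7.9, 8.6), a distance of √(2.8² + 1.8²) ≈ 3.3.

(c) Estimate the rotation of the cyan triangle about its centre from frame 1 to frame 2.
50° clockwise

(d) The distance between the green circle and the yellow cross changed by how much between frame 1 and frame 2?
-2.7

Distance in frame 1: 6.8. Distance in frame 2: 4.1.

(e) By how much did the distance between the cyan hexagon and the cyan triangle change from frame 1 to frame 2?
+0.3

Distance in frame 1: 2.5. Distance in frame 2: 2.8.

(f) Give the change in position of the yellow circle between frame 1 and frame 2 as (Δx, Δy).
(-0.9, 2.8)

The yellow circle was at (7.2, 6.8) in frame 1 and (6.3, 9.6) in frame 2.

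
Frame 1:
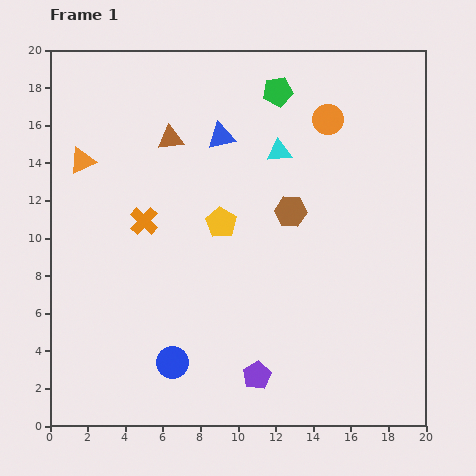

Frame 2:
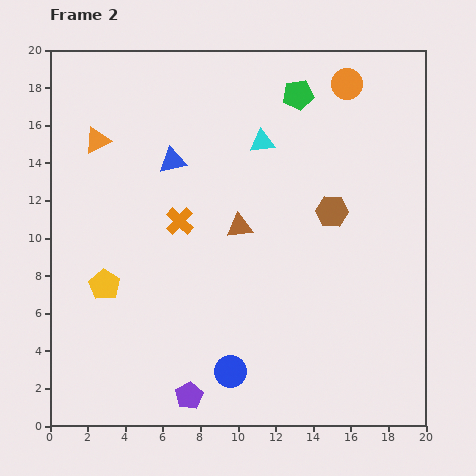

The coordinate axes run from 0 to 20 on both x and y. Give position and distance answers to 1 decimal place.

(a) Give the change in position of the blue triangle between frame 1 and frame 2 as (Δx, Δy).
(-2.6, -1.3)

The blue triangle was at (9.1, 15.4) in frame 1 and (6.5, 14.1) in frame 2.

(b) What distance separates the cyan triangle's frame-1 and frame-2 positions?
1.0

The cyan triangle moved from (12.2, 14.6) to (11.3, 15.1), a distance of √(0.9² + 0.5²) ≈ 1.0.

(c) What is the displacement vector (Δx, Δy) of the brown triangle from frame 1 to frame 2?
(3.7, -4.7)

The brown triangle was at (6.4, 15.3) in frame 1 and (10.1, 10.6) in frame 2.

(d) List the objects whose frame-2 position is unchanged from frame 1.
none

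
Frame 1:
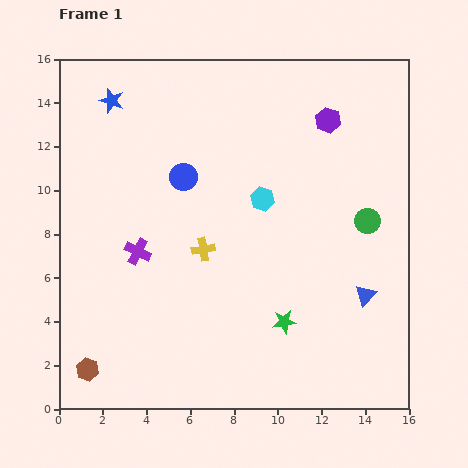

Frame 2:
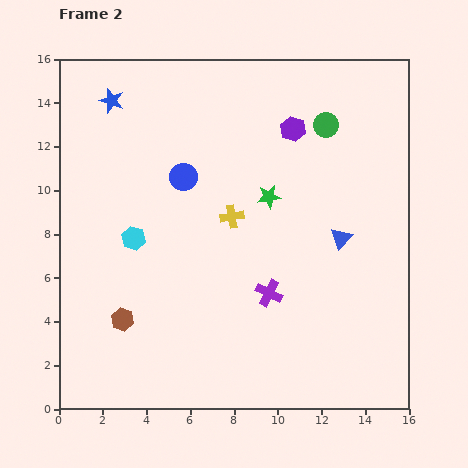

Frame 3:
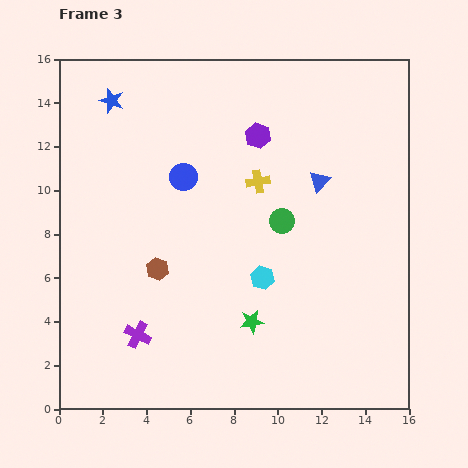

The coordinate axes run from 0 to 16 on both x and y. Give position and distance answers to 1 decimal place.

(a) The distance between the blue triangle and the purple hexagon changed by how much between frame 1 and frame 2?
-2.7

Distance in frame 1: 8.2. Distance in frame 2: 5.5.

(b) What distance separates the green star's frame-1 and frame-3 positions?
1.5

The green star moved from (10.3, 4.0) to (8.8, 4.0), a distance of √(1.5² + 0.0²) ≈ 1.5.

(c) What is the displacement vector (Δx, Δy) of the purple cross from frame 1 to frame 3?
(0.0, -3.8)

The purple cross was at (3.6, 7.2) in frame 1 and (3.6, 3.4) in frame 3.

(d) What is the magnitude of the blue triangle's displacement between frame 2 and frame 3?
2.8

The blue triangle moved from (12.9, 7.8) to (11.9, 10.4), a distance of √(1.0² + 2.6²) ≈ 2.8.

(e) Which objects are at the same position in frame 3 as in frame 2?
the blue circle, the blue star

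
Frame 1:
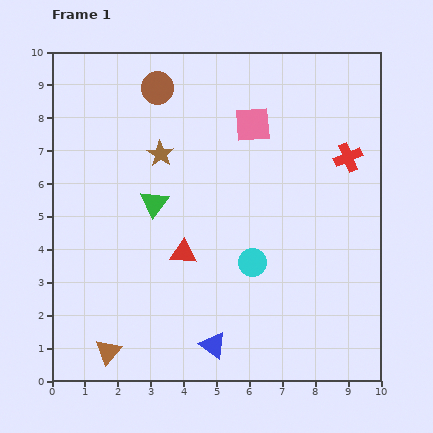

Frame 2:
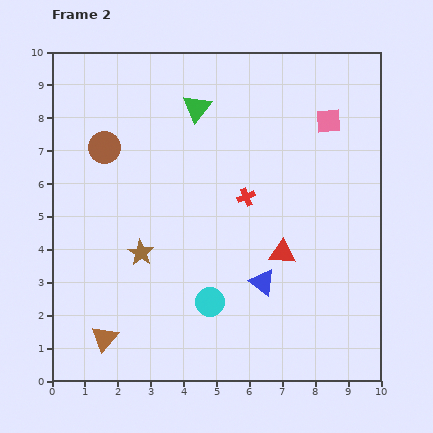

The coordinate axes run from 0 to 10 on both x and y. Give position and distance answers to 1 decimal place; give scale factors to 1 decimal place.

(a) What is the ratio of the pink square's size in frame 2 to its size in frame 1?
0.7×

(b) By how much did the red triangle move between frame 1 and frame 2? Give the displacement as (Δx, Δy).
(3.0, 0.0)

The red triangle was at (4.0, 3.9) in frame 1 and (7.0, 3.9) in frame 2.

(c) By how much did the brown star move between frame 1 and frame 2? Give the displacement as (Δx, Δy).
(-0.6, -3.0)

The brown star was at (3.3, 6.9) in frame 1 and (2.7, 3.9) in frame 2.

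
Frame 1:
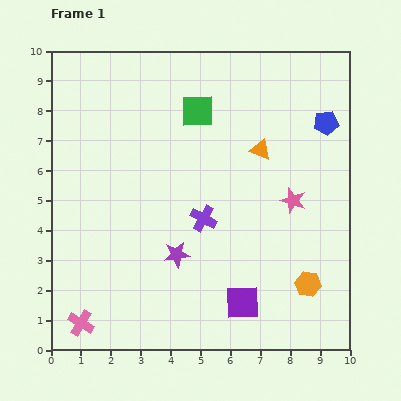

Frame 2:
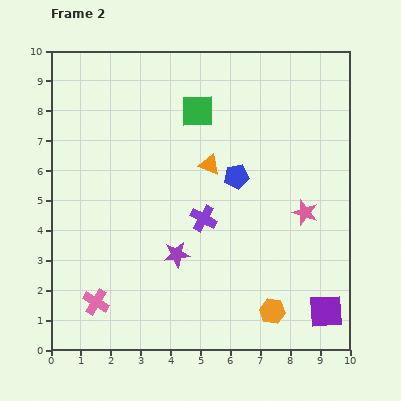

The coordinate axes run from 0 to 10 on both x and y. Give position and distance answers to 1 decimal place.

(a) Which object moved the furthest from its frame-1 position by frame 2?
the blue pentagon

(moved 3.5; next 2.8)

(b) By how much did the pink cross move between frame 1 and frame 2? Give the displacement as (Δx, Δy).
(0.5, 0.7)

The pink cross was at (1.0, 0.9) in frame 1 and (1.5, 1.6) in frame 2.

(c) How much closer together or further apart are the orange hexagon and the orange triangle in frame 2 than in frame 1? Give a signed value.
+0.5

Distance in frame 1: 4.8. Distance in frame 2: 5.3.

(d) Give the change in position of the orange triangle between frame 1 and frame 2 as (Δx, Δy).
(-1.7, -0.5)

The orange triangle was at (7.0, 6.7) in frame 1 and (5.3, 6.2) in frame 2.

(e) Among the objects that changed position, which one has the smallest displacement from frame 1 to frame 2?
the pink star

(moved 0.6)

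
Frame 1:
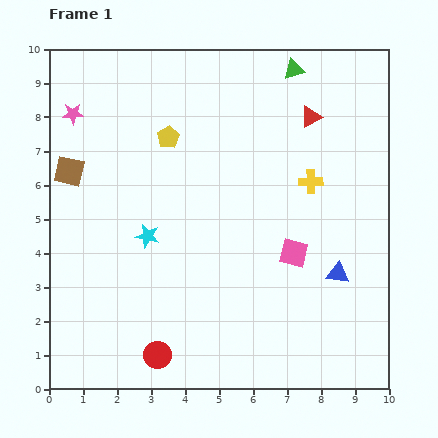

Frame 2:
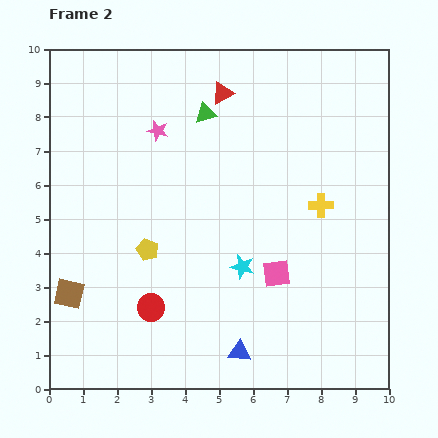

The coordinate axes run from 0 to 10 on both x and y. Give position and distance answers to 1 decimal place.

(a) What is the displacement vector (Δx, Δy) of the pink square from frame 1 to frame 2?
(-0.5, -0.6)

The pink square was at (7.2, 4.0) in frame 1 and (6.7, 3.4) in frame 2.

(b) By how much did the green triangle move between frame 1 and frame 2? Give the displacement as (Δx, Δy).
(-2.6, -1.3)

The green triangle was at (7.2, 9.4) in frame 1 and (4.6, 8.1) in frame 2.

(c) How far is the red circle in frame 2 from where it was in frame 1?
1.4

The red circle moved from (3.2, 1.0) to (3.0, 2.4), a distance of √(0.2² + 1.4²) ≈ 1.4.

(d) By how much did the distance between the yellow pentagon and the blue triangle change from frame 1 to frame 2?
-2.4

Distance in frame 1: 6.4. Distance in frame 2: 4.0.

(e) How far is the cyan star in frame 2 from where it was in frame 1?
2.9

The cyan star moved from (2.9, 4.5) to (5.7, 3.6), a distance of √(2.8² + 0.9²) ≈ 2.9.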